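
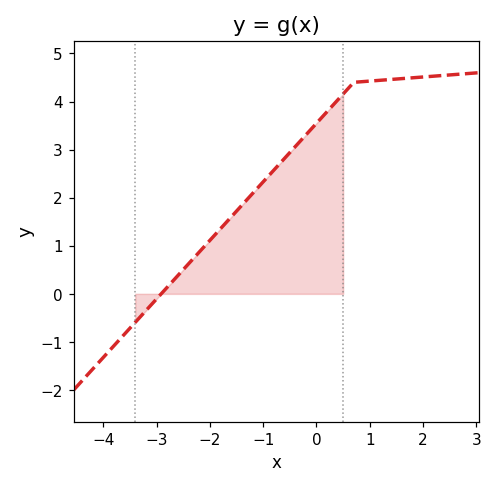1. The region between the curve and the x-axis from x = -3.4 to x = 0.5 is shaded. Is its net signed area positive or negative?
positive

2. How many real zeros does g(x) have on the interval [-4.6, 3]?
1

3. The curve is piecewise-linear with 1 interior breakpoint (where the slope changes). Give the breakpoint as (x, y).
(0.7, 4.4)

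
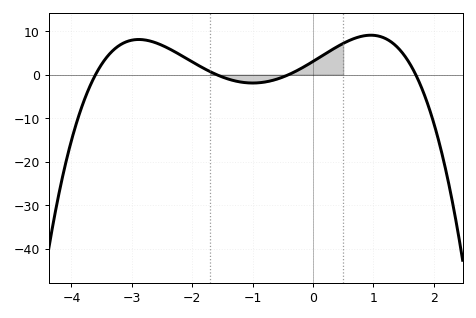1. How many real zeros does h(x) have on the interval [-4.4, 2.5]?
4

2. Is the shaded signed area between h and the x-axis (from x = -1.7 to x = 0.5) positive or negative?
positive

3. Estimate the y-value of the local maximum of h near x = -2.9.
8.06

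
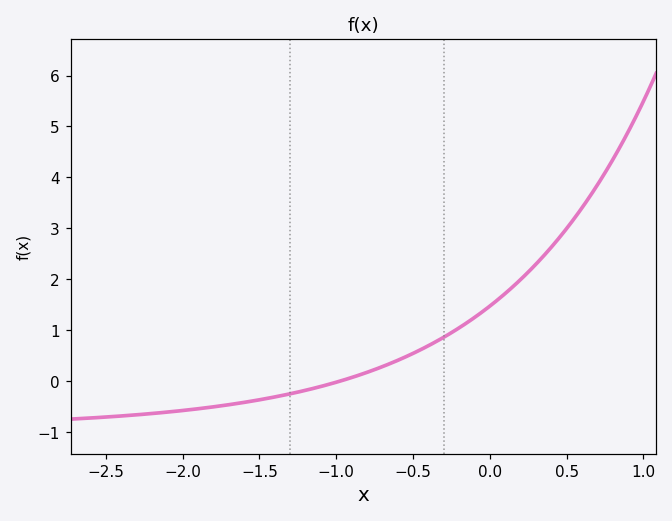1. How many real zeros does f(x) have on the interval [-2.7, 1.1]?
1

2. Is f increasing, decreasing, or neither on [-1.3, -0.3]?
increasing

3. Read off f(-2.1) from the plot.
-0.6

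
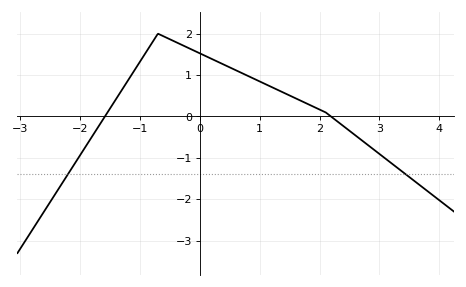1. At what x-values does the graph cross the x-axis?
-1.6, 2.2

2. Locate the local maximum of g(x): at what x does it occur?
-0.7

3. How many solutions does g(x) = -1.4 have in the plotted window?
2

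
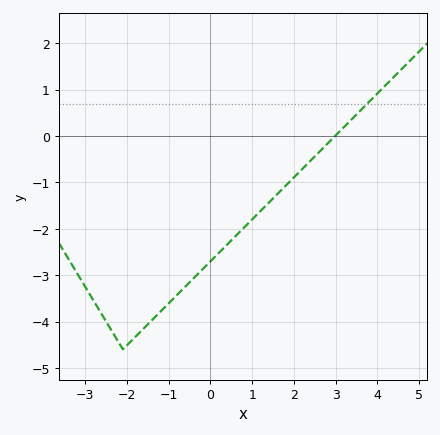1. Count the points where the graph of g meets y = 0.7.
1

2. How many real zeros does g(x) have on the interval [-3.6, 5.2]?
1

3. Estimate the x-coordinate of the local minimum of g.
-2.1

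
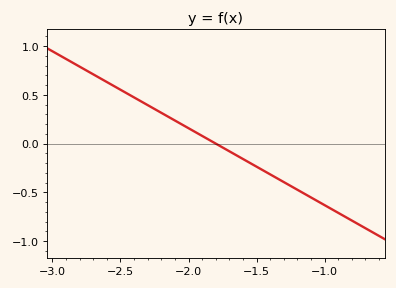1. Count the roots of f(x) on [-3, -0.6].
1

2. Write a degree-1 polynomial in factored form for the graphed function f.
y = -0.79(x + 1.8)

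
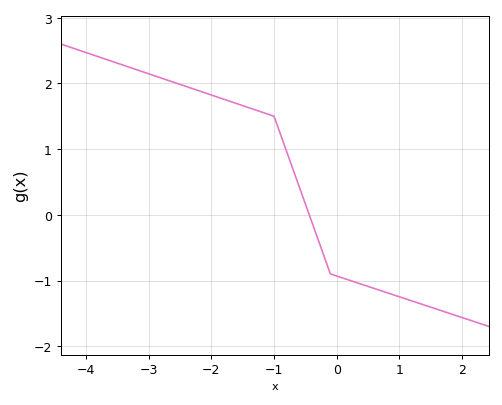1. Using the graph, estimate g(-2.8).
2.1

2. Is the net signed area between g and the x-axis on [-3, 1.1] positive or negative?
positive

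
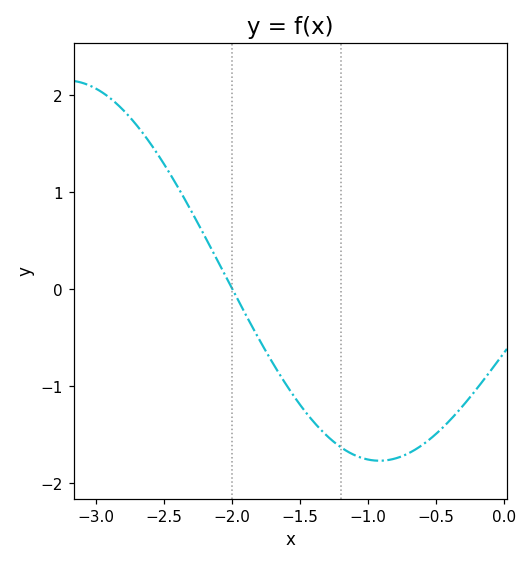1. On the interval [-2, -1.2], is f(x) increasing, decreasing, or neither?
decreasing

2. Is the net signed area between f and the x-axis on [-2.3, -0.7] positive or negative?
negative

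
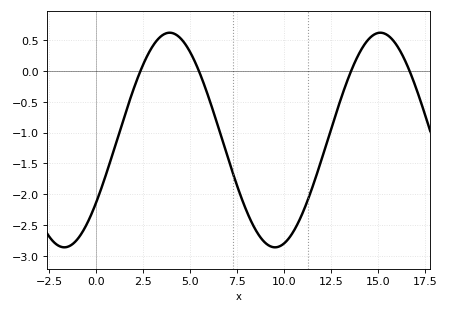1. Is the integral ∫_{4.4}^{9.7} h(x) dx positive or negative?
negative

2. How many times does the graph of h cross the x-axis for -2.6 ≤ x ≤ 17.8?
4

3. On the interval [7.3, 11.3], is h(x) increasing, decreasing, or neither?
neither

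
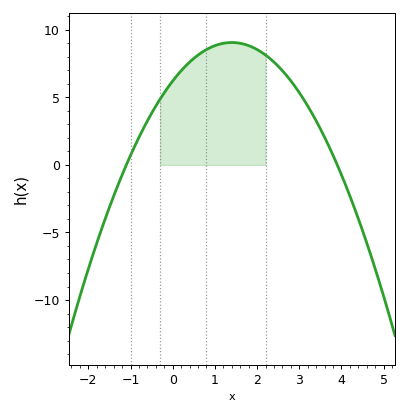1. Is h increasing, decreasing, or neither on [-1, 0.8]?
increasing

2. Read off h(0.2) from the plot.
6.97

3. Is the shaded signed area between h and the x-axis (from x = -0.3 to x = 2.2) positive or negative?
positive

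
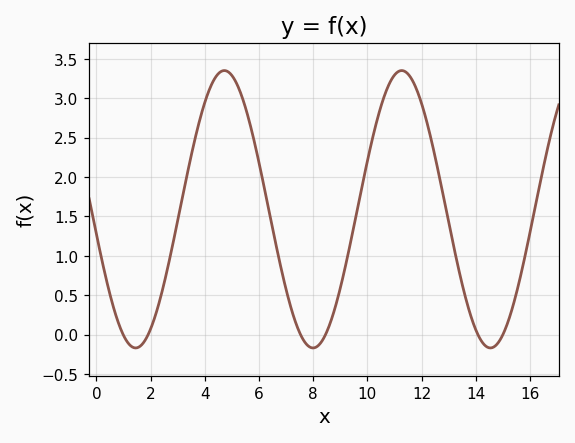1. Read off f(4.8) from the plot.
3.34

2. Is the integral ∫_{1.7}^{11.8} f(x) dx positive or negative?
positive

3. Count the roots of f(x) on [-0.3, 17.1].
6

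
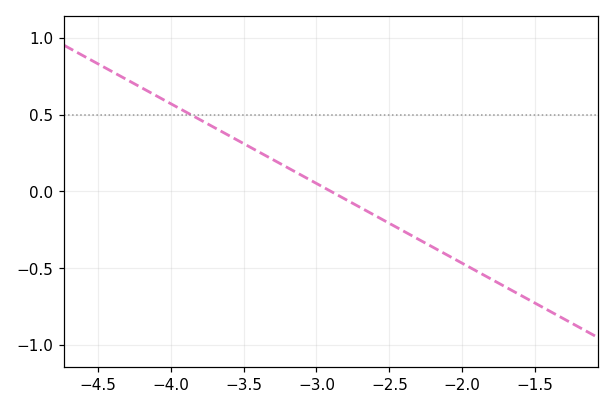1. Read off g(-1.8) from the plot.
-0.55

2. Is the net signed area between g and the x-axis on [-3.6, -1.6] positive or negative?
negative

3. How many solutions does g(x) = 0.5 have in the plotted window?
1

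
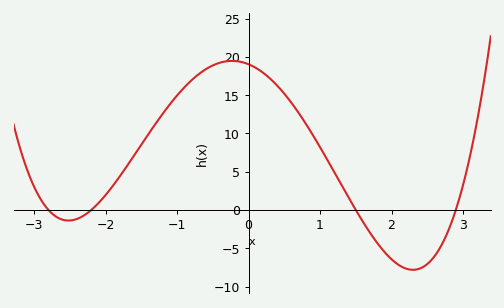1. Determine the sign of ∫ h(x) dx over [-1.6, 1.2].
positive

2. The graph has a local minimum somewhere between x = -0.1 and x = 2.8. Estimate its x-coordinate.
2.3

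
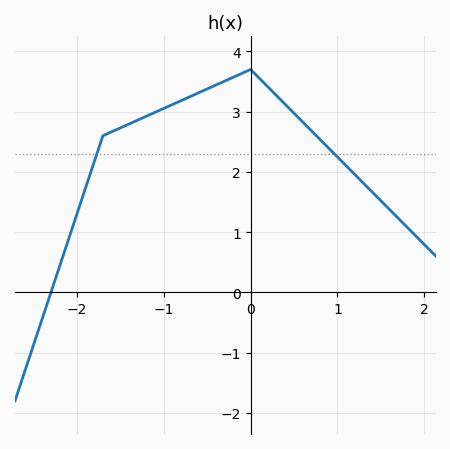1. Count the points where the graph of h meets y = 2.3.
2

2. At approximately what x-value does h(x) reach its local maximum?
-0.001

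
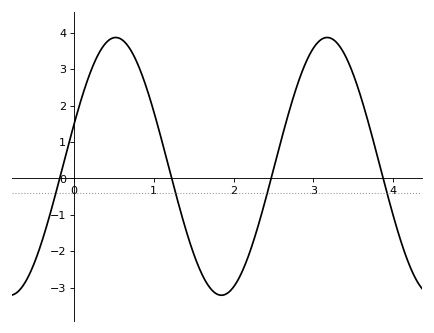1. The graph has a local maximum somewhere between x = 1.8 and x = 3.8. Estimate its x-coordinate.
3.18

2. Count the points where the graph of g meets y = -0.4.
4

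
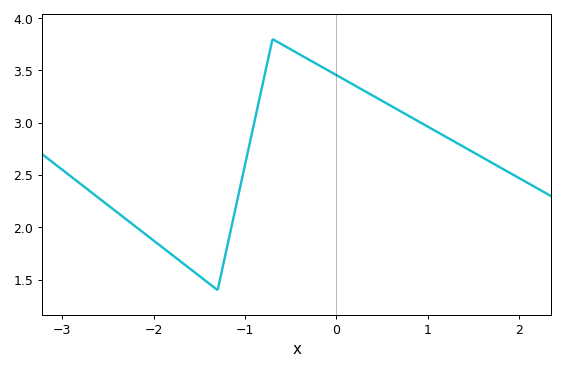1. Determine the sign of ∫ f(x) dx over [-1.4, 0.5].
positive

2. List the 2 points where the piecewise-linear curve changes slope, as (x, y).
(-1.3, 1.4); (-0.7, 3.8)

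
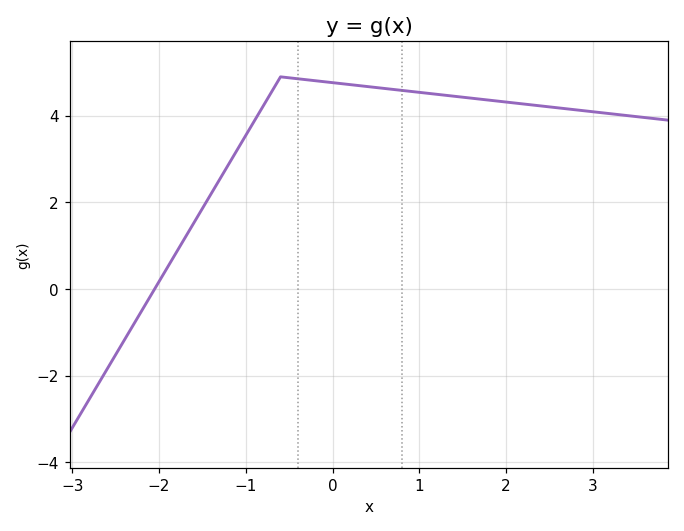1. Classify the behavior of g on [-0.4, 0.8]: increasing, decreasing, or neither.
decreasing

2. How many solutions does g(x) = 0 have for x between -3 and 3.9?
1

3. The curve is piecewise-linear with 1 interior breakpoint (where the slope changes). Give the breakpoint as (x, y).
(-0.6, 4.9)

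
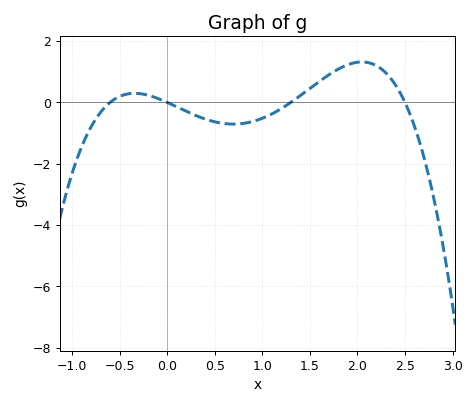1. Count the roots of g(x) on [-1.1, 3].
4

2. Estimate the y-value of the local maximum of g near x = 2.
1.32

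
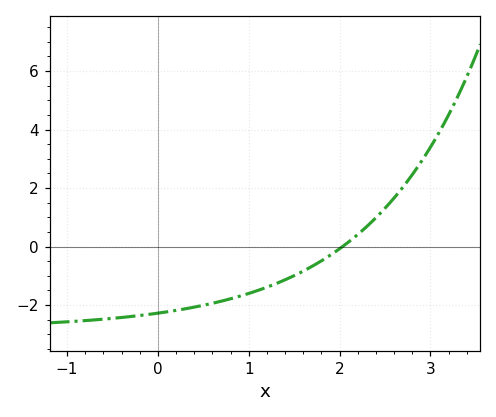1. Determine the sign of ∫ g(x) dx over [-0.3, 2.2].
negative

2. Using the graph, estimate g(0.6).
-1.94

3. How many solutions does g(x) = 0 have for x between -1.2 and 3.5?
1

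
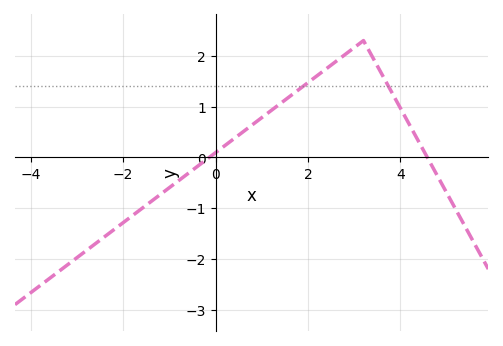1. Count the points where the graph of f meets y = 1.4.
2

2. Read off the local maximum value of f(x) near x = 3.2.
2.3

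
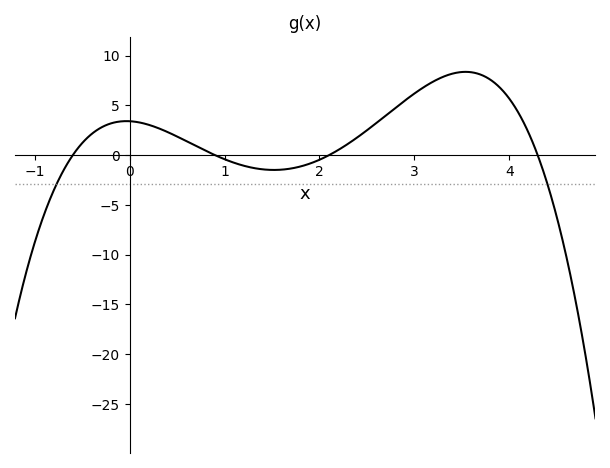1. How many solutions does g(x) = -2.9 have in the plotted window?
2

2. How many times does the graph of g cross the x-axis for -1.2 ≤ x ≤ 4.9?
4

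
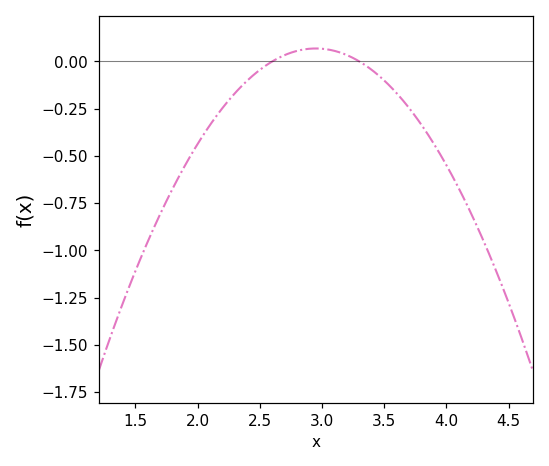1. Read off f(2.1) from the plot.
-0.34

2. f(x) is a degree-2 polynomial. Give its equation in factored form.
y = -0.56(x - 2.6)(x - 3.3)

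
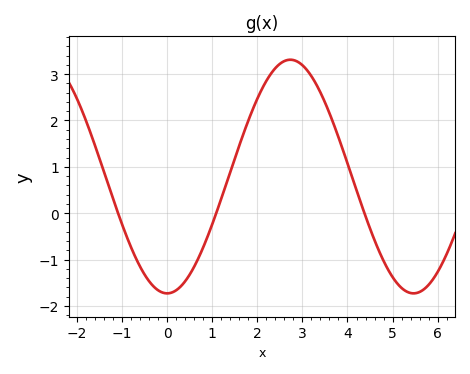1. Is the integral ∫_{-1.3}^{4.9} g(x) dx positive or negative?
positive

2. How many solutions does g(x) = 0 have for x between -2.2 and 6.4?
3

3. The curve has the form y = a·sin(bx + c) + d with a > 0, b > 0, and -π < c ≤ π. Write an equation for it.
y = 2.52sin(1.15x - 1.57) + 0.79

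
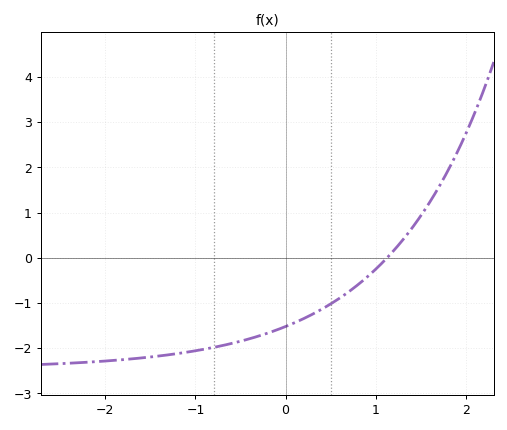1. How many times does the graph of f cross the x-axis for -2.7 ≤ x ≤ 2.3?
1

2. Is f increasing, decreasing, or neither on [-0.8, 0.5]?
increasing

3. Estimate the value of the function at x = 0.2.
-1.3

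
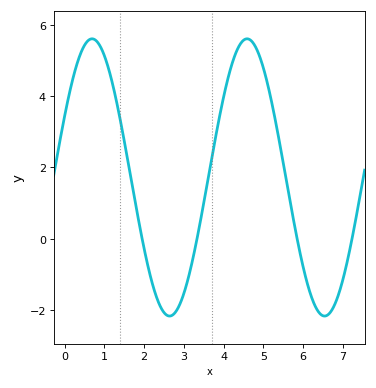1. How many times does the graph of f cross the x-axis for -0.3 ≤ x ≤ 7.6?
4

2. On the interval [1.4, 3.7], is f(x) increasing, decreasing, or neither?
neither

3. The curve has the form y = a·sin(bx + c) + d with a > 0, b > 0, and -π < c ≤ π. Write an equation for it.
y = 3.89sin(1.6x + 0.46) + 1.72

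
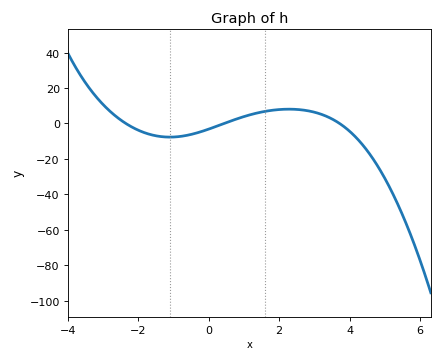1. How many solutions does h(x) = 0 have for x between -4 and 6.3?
3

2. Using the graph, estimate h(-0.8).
-8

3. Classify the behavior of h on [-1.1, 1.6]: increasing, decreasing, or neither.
increasing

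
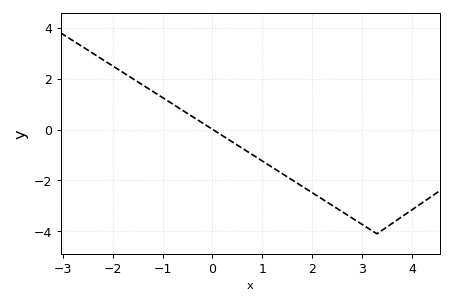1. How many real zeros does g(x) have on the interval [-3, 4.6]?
1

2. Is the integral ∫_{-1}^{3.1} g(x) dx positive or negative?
negative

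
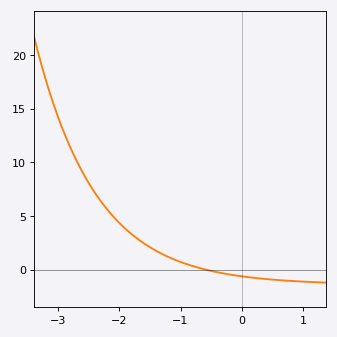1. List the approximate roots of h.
-0.578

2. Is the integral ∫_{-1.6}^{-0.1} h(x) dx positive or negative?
positive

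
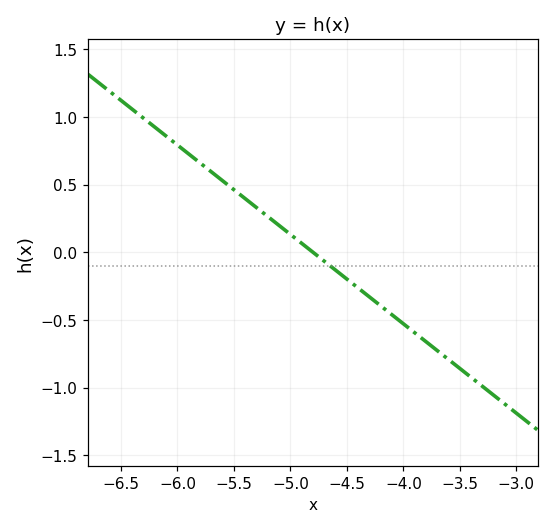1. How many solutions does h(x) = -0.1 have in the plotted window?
1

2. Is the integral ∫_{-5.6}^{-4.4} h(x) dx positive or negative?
positive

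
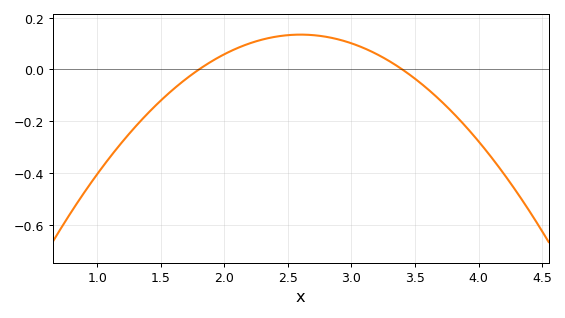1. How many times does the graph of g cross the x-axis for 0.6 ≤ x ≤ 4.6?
2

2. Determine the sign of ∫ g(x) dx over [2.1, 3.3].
positive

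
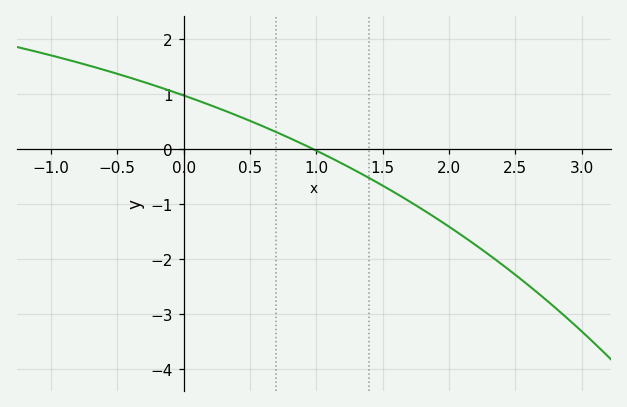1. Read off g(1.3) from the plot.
-0.392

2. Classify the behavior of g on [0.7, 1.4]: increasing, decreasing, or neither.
decreasing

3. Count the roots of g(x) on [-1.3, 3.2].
1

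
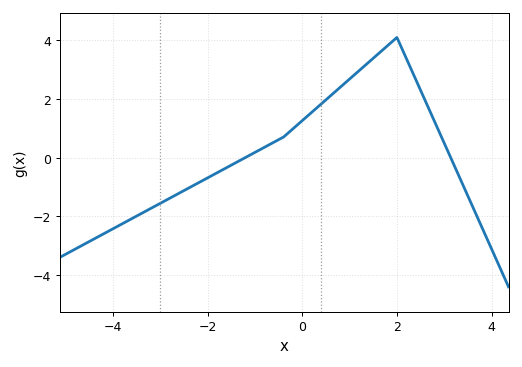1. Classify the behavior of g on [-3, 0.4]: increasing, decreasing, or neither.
increasing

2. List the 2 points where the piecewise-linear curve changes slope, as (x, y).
(-0.4, 0.7); (2, 4.1)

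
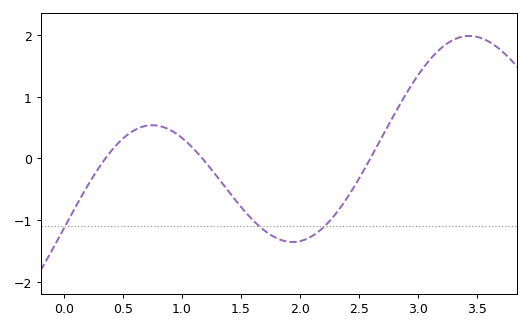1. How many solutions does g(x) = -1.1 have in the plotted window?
3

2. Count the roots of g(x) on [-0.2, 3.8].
3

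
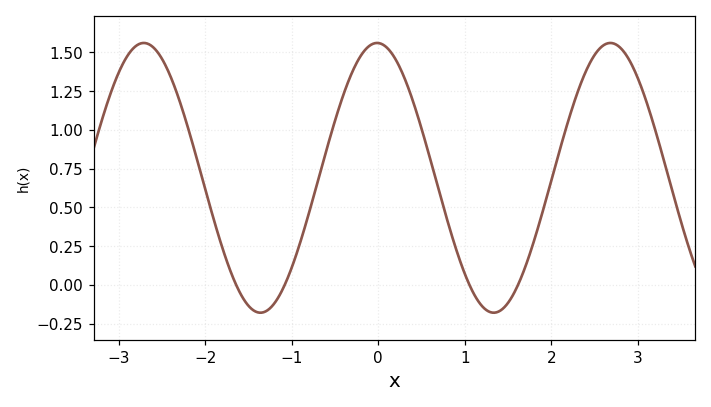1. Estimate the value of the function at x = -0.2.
1.48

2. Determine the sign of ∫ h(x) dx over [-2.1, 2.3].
positive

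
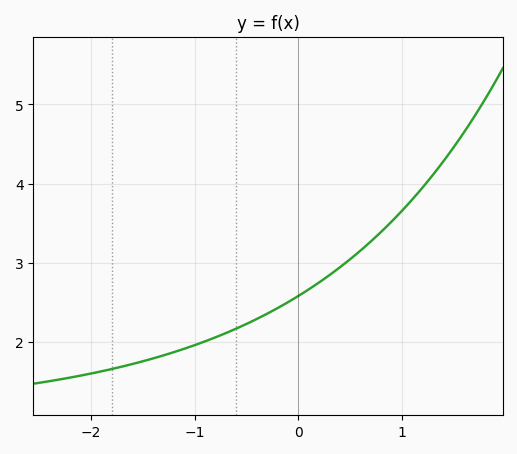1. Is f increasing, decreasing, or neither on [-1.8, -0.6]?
increasing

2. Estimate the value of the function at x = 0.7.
3.3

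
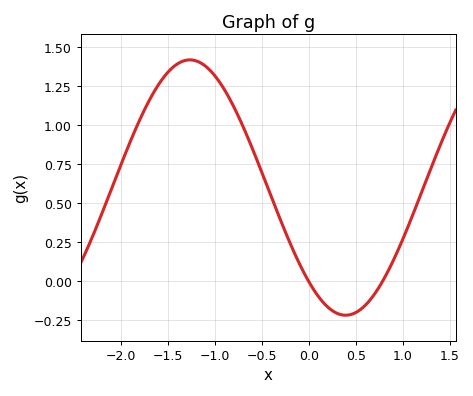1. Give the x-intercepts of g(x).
-0.004, 0.785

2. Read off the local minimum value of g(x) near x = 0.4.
-0.22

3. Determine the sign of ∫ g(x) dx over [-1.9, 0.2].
positive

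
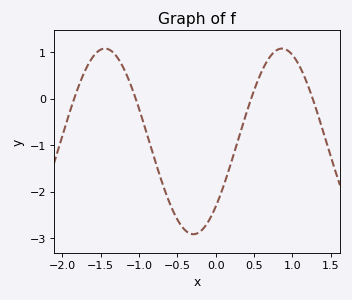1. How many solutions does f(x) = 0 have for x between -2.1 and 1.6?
4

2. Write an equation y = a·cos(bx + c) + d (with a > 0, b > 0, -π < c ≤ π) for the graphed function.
y = 2cos(2.7x - 2.4) - 0.92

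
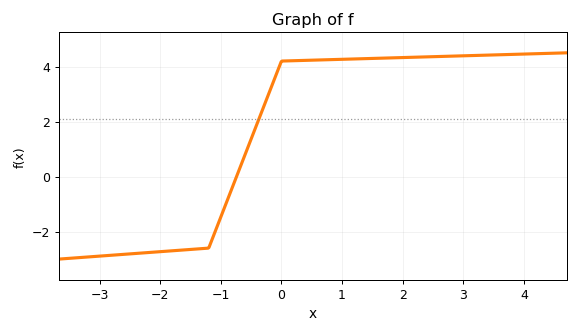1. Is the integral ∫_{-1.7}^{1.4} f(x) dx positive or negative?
positive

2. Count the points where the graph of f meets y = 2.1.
1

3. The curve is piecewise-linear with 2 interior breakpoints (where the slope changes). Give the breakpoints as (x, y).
(-1.2, -2.6); (0, 4.2)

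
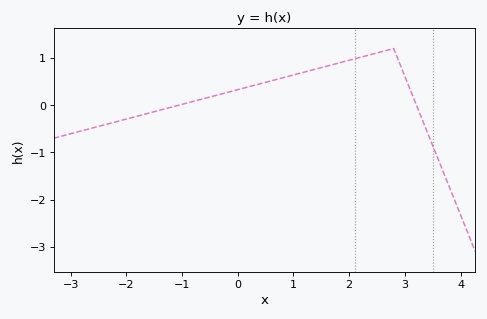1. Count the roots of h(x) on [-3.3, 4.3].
2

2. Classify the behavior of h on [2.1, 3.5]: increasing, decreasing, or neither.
neither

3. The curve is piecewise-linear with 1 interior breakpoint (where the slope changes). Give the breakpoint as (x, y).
(2.8, 1.2)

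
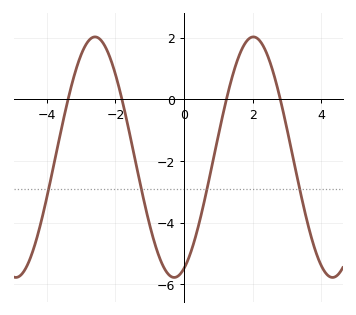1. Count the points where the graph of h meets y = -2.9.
4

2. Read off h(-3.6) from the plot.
-1.08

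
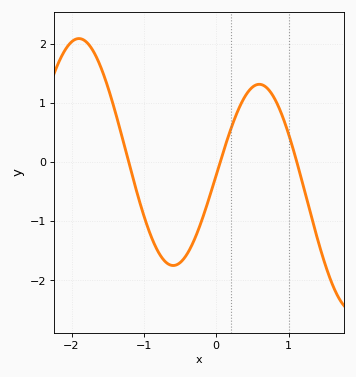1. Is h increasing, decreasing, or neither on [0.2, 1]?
neither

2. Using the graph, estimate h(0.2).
0.6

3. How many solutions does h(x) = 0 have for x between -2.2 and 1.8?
3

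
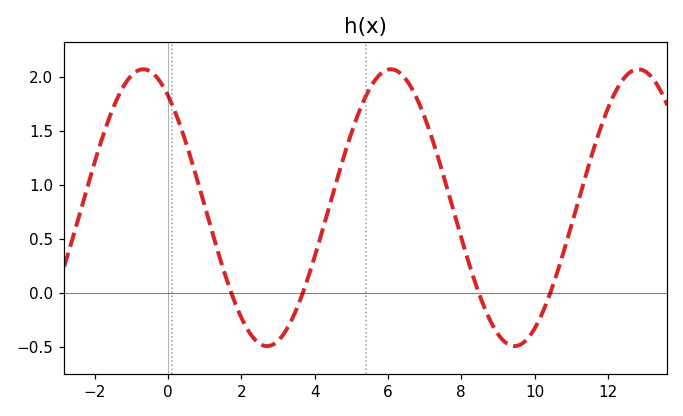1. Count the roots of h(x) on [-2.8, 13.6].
4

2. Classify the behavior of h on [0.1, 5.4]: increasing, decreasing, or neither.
neither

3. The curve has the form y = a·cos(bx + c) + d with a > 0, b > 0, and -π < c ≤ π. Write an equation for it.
y = 1.28cos(0.93x + 0.632) + 0.79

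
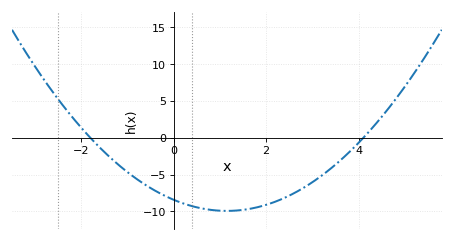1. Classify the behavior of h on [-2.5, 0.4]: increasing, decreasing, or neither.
decreasing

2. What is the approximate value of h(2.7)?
-7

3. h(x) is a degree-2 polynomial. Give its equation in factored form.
y = 1.14(x + 1.8)(x - 4.1)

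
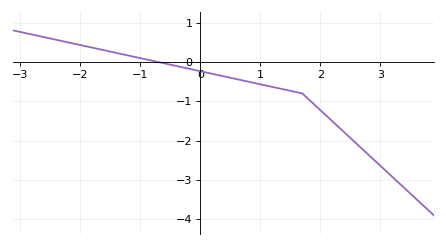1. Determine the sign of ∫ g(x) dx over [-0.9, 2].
negative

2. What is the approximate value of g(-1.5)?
0.264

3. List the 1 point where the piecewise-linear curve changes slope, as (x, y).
(1.7, -0.8)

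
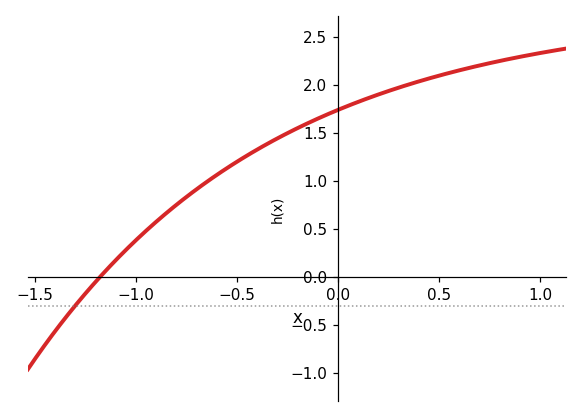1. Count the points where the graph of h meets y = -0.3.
1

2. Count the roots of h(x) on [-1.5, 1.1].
1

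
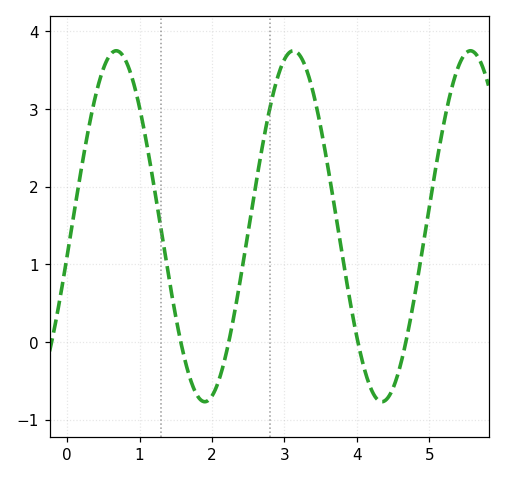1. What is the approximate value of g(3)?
3.64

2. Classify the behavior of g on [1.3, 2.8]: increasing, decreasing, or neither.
neither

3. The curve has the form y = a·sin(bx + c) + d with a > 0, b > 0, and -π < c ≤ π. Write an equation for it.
y = 2.26sin(2.57x - 0.17) + 1.49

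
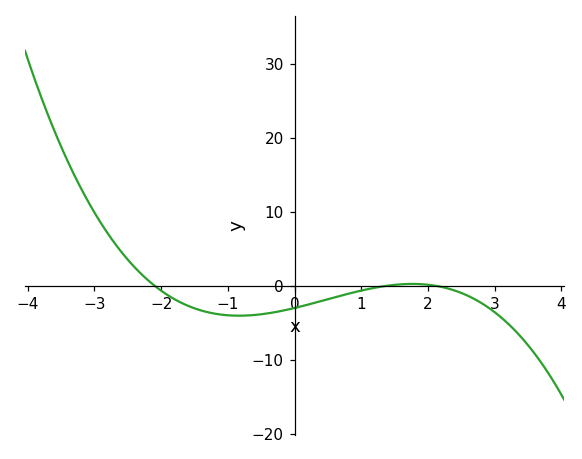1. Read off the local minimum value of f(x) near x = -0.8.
-4.07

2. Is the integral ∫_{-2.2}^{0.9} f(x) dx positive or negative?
negative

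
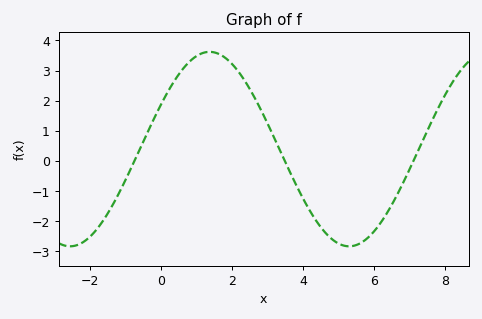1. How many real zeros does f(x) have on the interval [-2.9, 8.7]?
3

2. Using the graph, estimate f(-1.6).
-1.9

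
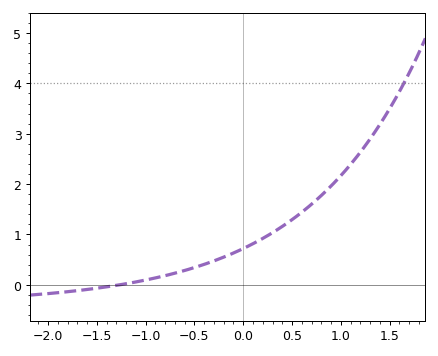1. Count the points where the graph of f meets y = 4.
1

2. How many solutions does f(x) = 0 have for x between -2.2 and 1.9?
1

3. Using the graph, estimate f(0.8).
1.77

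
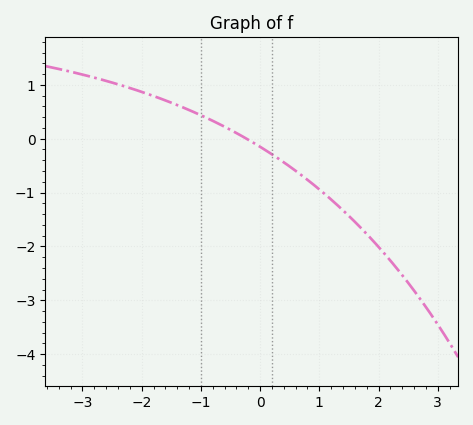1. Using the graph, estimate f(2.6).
-2.82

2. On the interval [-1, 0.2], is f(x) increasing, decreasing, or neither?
decreasing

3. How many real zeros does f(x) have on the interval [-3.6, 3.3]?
1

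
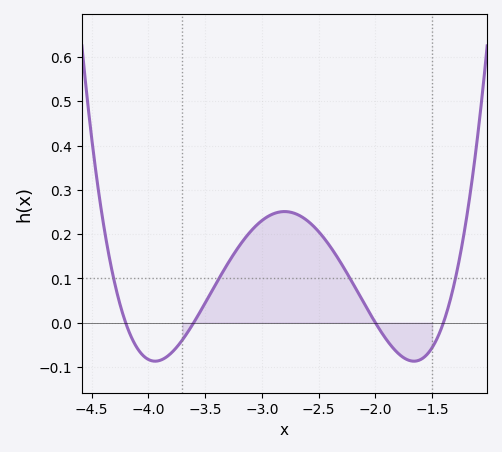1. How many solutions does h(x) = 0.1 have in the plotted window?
4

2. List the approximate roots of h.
-4.2, -3.6, -2, -1.4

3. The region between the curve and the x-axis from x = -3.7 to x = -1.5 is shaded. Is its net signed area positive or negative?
positive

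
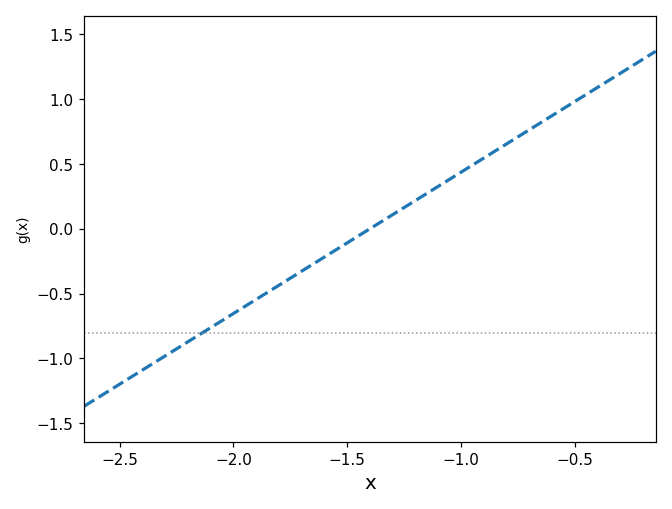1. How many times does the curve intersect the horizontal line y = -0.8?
1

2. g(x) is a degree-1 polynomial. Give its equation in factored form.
y = 1.09(x + 1.4)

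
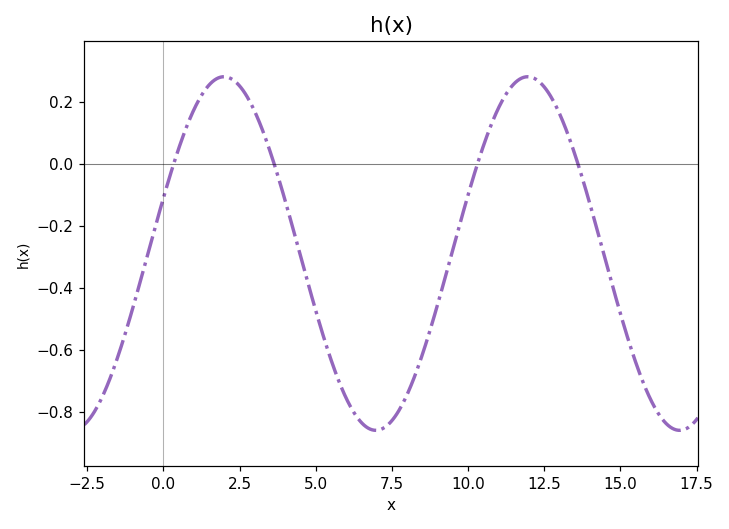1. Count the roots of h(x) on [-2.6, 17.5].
4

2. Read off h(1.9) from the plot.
0.279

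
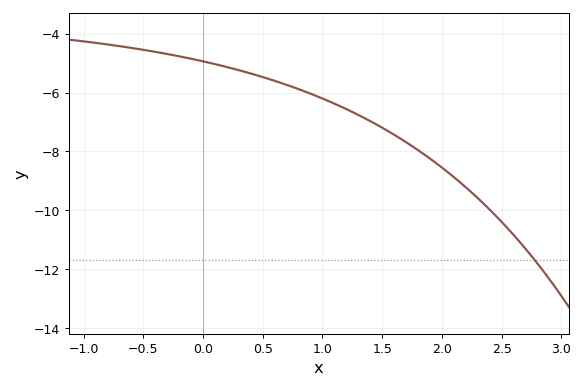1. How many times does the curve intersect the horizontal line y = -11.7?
1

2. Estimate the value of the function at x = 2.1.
-8.8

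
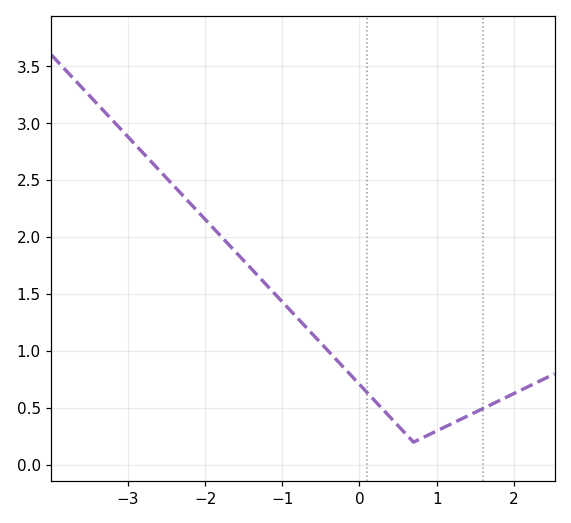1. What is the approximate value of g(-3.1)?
2.95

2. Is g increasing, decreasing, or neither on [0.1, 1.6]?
neither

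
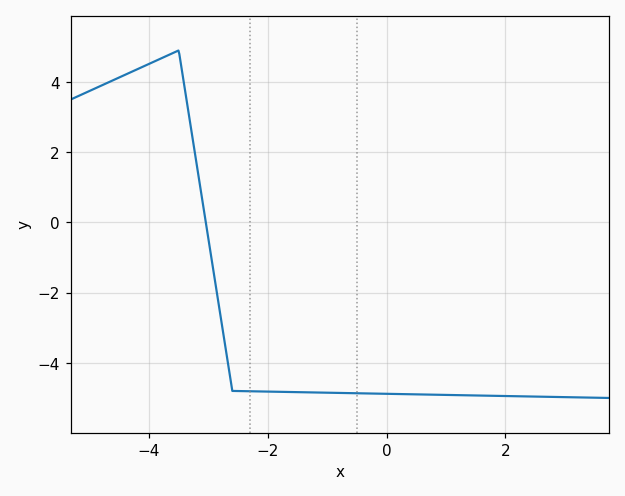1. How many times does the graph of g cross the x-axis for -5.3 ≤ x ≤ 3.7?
1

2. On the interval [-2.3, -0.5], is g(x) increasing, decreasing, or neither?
decreasing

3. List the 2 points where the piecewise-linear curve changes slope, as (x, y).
(-3.5, 4.9); (-2.6, -4.8)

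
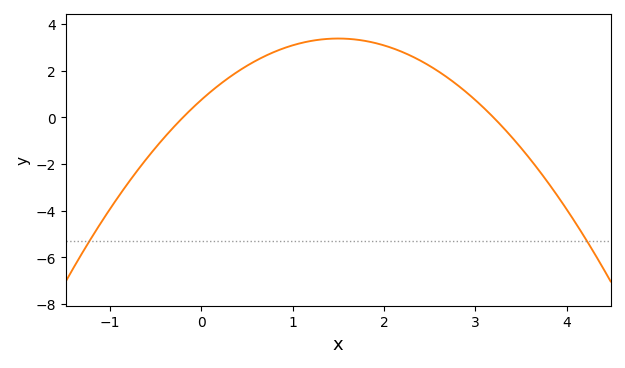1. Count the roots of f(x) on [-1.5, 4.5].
2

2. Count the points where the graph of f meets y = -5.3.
2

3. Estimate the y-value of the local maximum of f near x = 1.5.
3.38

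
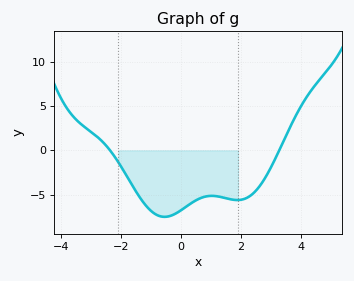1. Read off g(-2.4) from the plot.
0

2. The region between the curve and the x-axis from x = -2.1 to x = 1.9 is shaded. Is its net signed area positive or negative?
negative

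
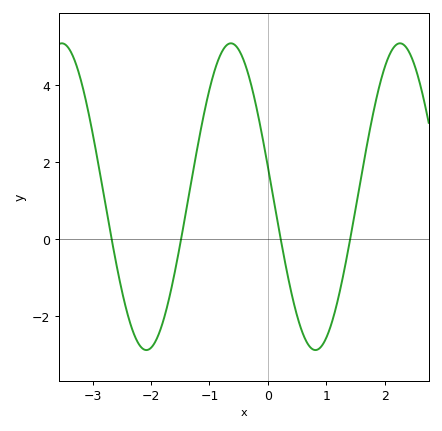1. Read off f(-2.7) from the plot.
0.2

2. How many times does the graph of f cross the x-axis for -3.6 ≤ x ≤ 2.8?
4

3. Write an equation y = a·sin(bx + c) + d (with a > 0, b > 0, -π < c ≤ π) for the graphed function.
y = 3.97sin(2.2x + 2.9) + 1.1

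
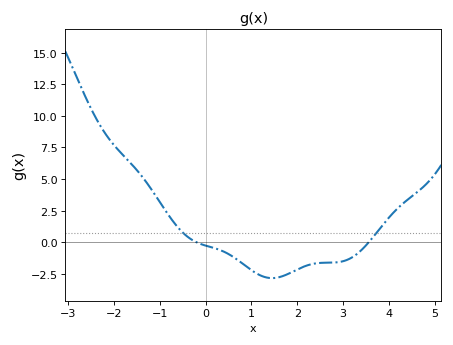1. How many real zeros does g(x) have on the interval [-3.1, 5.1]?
2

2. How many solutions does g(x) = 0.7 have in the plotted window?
2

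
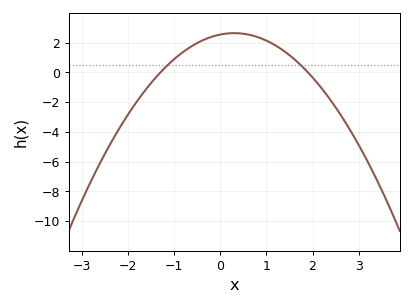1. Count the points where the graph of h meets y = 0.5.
2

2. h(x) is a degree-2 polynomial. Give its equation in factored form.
y = -1.03(x + 1.3)(x - 1.9)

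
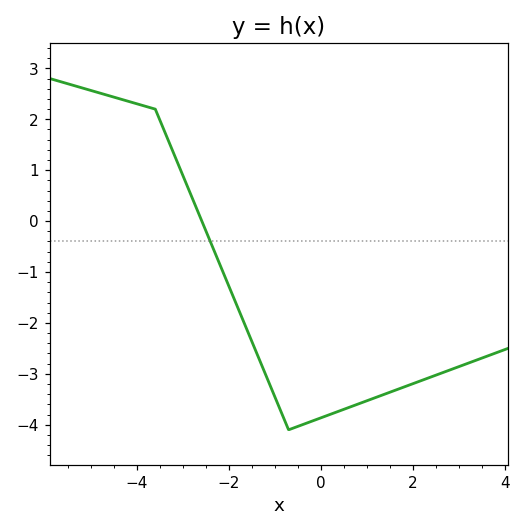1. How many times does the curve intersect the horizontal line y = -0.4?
1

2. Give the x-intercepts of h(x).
-2.59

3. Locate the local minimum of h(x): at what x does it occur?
-0.696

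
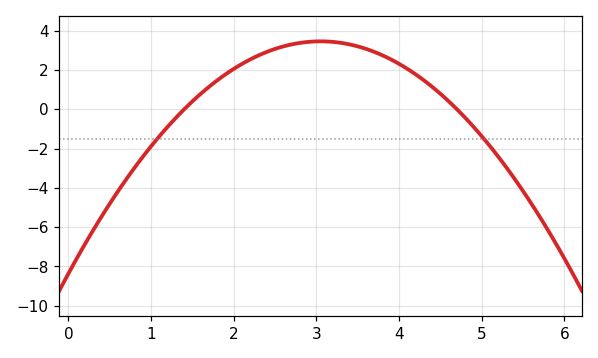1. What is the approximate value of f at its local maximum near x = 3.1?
3.46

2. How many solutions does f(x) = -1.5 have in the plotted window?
2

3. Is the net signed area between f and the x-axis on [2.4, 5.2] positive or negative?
positive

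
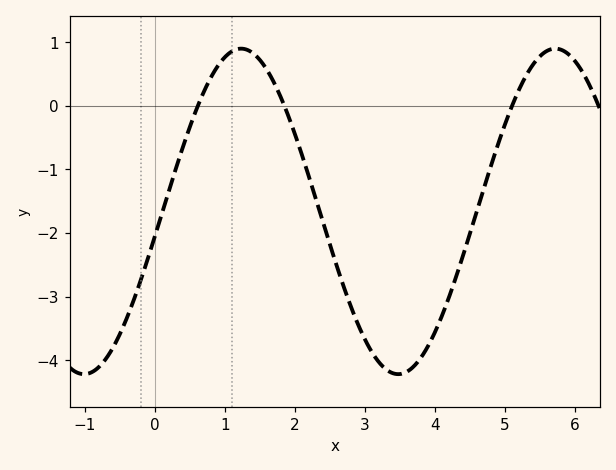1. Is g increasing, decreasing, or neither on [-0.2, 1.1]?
increasing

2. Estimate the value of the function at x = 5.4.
0.652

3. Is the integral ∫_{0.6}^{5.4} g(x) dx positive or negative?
negative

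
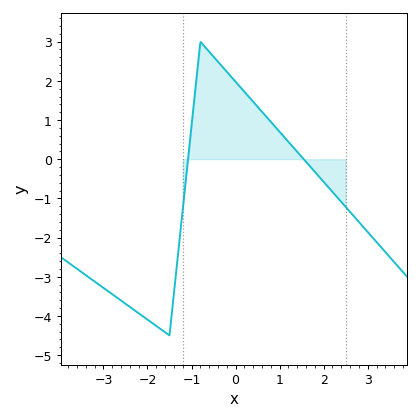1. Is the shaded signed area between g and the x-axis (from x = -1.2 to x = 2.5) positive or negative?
positive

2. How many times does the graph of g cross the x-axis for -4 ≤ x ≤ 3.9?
2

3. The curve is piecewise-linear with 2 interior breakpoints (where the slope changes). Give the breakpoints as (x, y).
(-1.5, -4.5); (-0.8, 3)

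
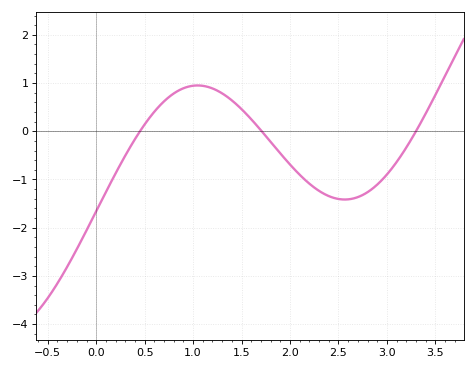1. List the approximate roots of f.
0.5, 1.7, 3.3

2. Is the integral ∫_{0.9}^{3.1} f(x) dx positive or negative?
negative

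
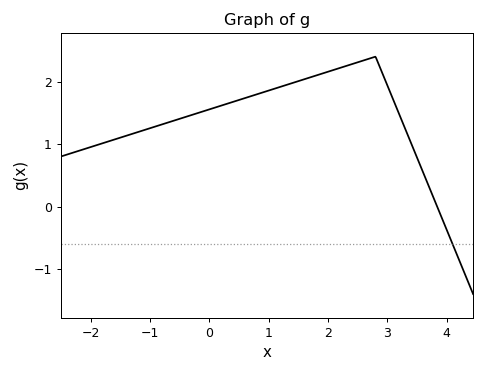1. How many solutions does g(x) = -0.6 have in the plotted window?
1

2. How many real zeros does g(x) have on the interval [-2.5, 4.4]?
1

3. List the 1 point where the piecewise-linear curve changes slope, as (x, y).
(2.8, 2.4)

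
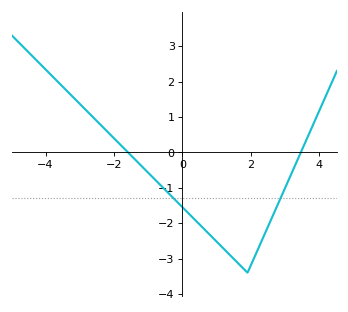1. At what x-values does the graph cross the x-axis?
-1.59, 3.46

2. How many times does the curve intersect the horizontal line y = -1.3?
2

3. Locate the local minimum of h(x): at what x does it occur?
1.9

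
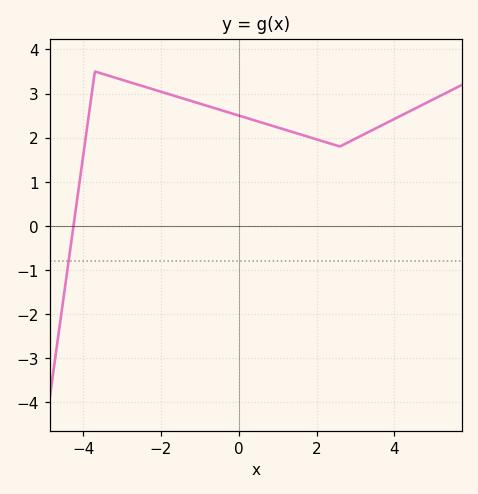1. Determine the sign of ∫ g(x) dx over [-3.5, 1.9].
positive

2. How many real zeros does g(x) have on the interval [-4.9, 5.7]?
1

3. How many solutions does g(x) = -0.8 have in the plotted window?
1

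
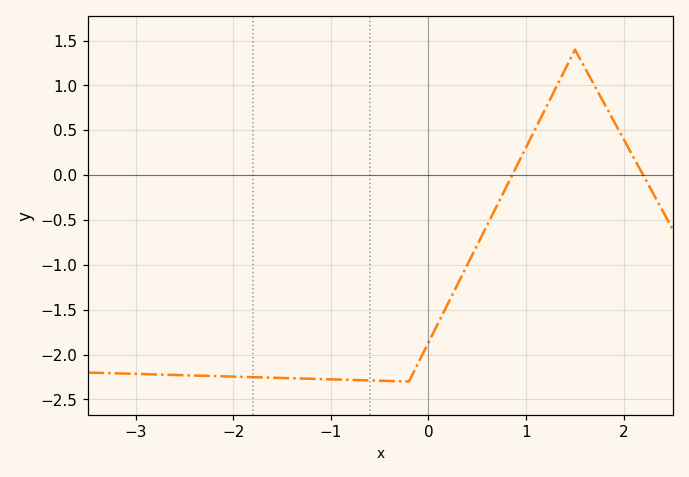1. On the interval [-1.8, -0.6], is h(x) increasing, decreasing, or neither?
decreasing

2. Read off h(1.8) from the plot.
0.8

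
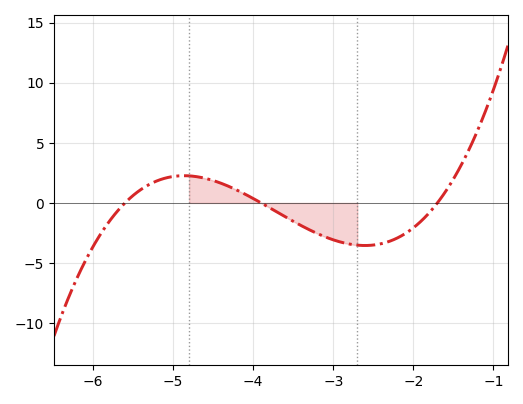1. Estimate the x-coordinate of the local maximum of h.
-4.9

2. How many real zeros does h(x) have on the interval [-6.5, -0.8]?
3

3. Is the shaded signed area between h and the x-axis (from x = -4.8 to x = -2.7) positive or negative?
negative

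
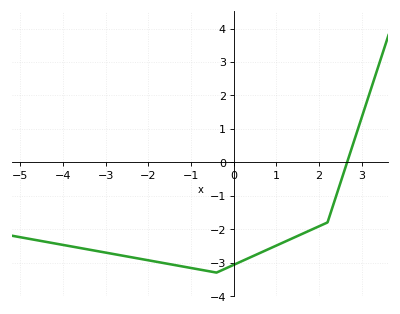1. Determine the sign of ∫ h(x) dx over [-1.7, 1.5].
negative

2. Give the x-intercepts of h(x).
2.66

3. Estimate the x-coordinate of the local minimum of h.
-0.402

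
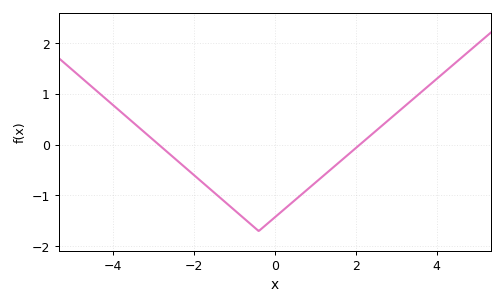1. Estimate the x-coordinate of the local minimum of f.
-0.399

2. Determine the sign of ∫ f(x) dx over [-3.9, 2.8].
negative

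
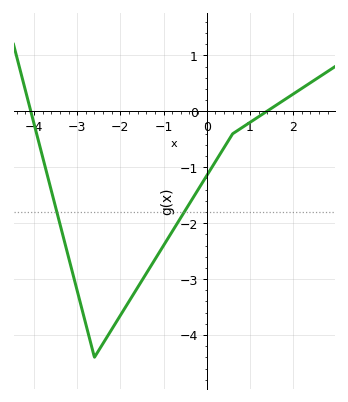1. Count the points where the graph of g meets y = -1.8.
2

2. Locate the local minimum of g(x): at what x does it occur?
-2.6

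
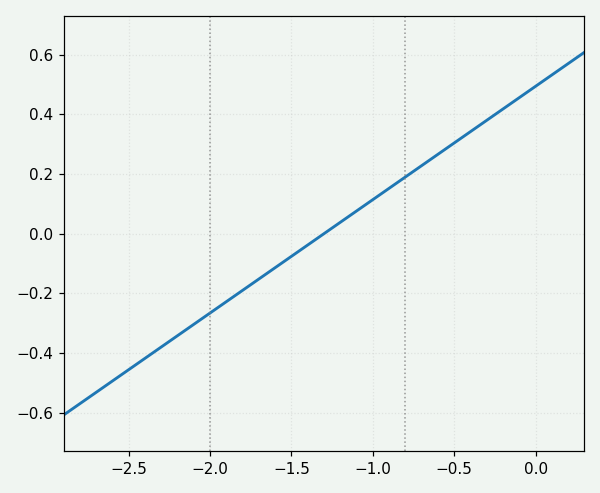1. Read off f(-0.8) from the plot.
0.2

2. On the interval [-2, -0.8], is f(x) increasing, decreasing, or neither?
increasing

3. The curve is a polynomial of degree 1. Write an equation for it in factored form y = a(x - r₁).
y = 0.38(x + 1.3)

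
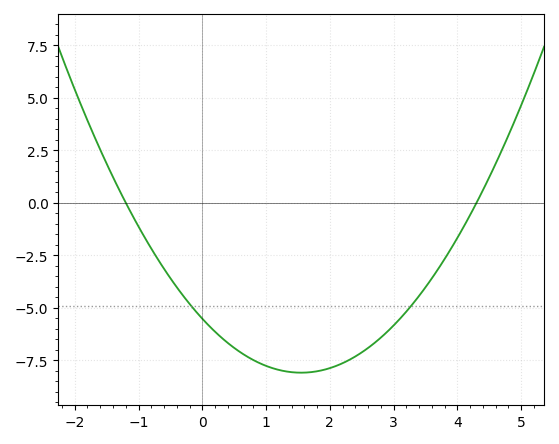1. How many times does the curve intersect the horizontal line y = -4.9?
2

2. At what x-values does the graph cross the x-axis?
-1.2, 4.3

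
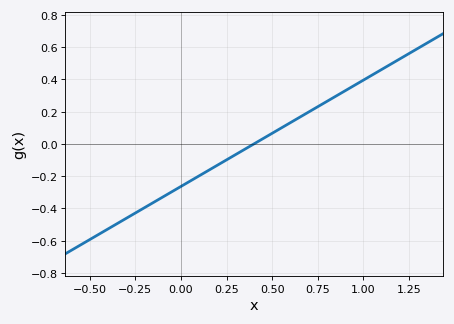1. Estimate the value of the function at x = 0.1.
-0.2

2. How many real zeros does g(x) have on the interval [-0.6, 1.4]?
1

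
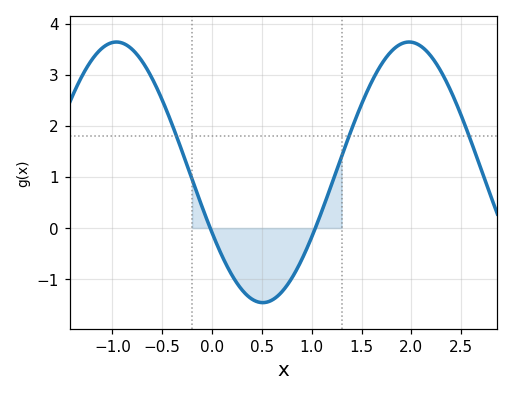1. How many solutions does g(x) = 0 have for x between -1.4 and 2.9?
2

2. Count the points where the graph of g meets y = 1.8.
3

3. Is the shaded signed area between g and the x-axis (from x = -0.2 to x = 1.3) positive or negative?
negative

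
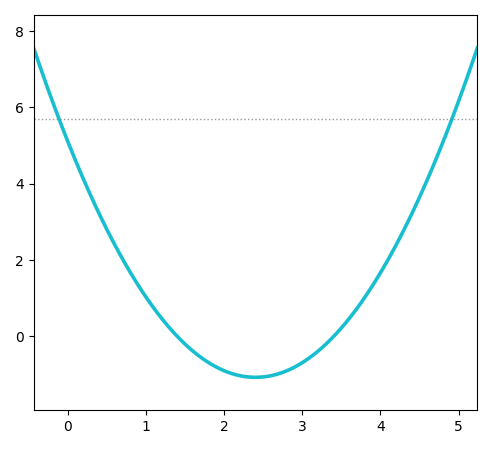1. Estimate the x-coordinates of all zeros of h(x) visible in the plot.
1.4, 3.4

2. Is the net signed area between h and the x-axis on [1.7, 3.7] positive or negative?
negative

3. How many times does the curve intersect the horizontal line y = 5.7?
2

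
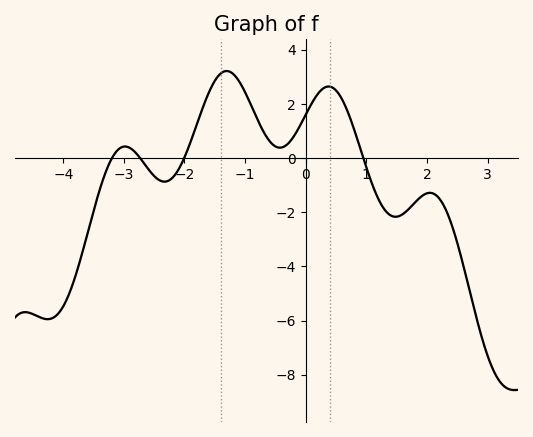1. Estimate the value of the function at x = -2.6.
-0.399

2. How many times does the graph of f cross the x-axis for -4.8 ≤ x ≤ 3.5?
4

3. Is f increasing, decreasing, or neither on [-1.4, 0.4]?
neither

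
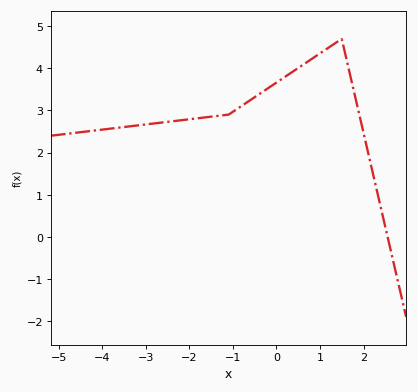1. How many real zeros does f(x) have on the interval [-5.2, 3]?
1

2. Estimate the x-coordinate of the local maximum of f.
1.4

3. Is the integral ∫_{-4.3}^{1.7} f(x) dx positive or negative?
positive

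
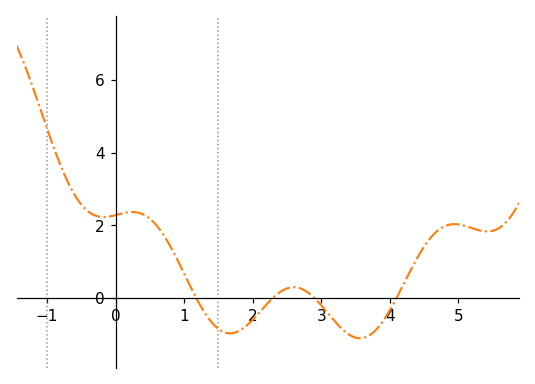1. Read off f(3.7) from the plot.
-1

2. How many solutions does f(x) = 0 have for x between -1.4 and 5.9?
4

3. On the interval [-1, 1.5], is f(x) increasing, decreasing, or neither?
neither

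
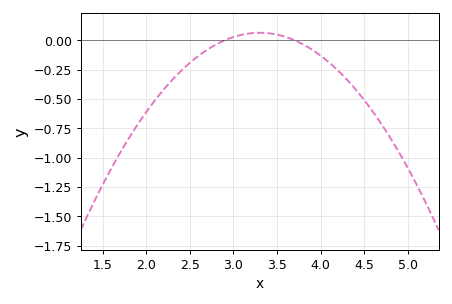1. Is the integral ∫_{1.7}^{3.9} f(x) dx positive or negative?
negative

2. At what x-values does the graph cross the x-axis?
2.9, 3.7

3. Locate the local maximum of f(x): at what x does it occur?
3.3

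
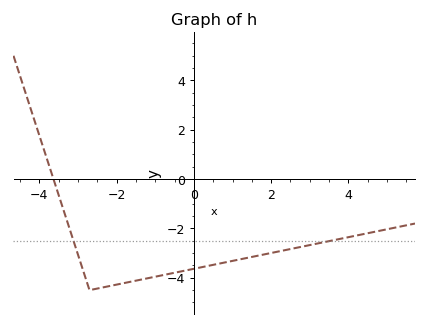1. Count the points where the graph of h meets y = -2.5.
2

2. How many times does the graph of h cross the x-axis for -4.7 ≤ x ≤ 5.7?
1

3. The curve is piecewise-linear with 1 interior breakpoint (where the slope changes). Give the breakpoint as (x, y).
(-2.7, -4.5)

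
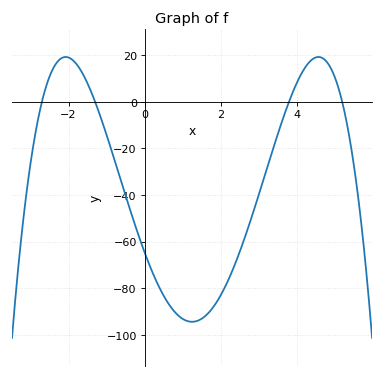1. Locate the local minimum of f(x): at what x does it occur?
1.25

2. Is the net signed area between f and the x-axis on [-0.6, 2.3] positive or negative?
negative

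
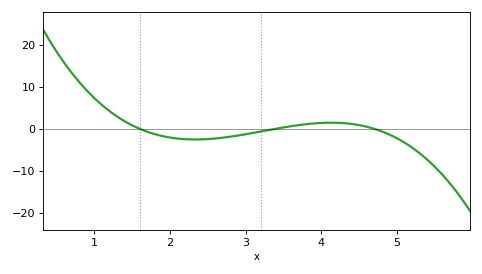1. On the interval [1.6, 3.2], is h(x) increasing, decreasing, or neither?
neither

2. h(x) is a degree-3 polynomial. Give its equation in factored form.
y = -1.38(x - 1.6)(x - 3.4)(x - 4.7)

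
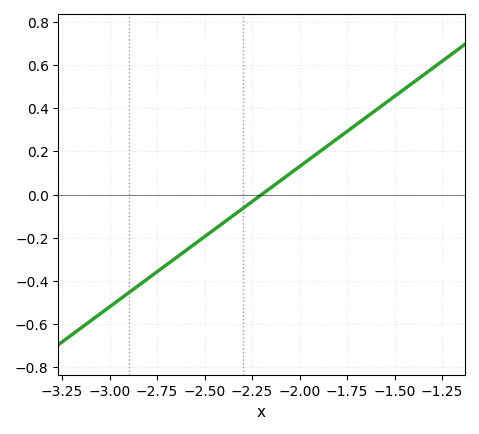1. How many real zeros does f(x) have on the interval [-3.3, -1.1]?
1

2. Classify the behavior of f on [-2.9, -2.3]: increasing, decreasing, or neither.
increasing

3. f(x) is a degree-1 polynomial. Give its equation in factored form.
y = 0.65(x + 2.2)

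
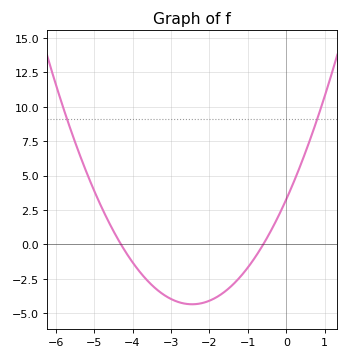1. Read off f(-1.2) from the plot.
-2.5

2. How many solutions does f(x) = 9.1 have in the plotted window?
2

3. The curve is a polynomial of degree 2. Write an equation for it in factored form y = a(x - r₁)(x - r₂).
y = 1.27(x + 4.3)(x + 0.6)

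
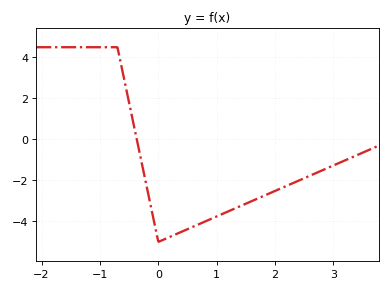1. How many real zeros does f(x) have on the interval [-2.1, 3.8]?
1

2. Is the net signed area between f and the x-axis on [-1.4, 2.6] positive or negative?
negative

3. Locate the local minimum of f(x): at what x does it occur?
0.002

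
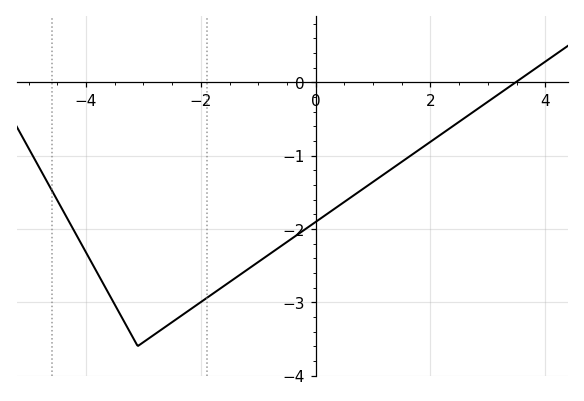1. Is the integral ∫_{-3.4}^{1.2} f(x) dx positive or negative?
negative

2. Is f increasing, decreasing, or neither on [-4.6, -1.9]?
neither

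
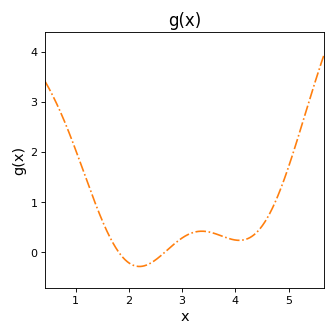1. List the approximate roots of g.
1.81, 2.68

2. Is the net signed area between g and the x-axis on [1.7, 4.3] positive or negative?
positive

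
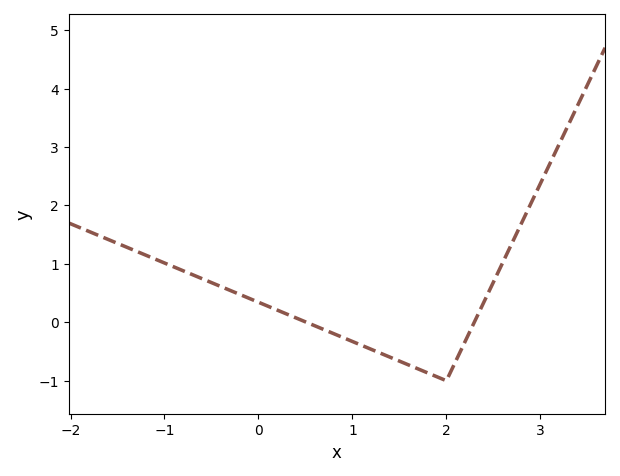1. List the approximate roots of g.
0.512, 2.3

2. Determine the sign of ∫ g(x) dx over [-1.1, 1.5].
positive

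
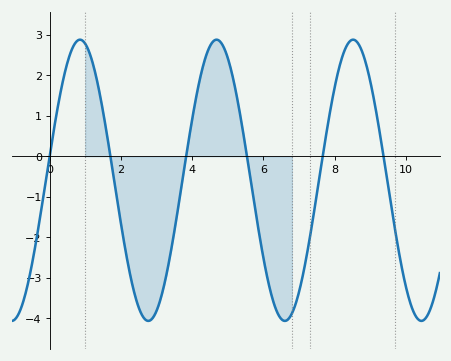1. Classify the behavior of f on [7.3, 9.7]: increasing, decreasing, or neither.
neither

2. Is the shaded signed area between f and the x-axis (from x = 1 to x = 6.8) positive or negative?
negative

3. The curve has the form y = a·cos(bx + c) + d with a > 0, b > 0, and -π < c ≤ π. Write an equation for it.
y = 3.47cos(1.6x - 1.4) - 0.59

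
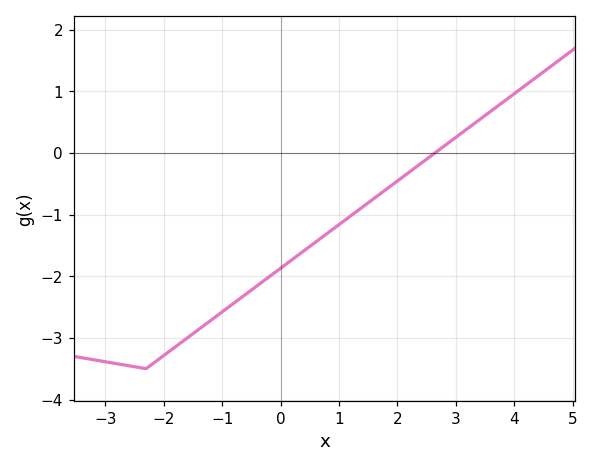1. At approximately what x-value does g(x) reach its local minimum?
-2.3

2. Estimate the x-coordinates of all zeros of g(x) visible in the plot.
2.64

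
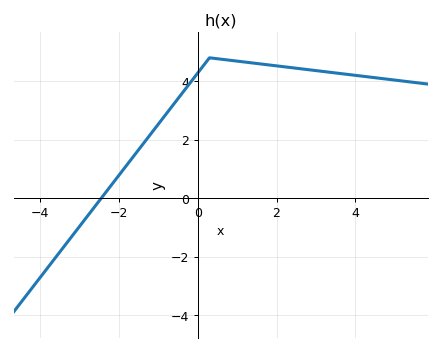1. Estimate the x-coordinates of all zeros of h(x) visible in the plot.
-2.4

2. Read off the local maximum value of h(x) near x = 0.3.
4.8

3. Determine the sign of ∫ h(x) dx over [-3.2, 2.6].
positive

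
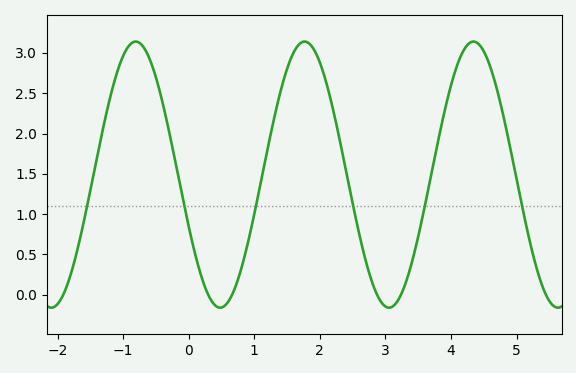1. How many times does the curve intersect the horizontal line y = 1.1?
6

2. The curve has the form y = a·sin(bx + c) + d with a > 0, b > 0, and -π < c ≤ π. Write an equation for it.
y = 1.65sin(2.44x - 2.74) + 1.49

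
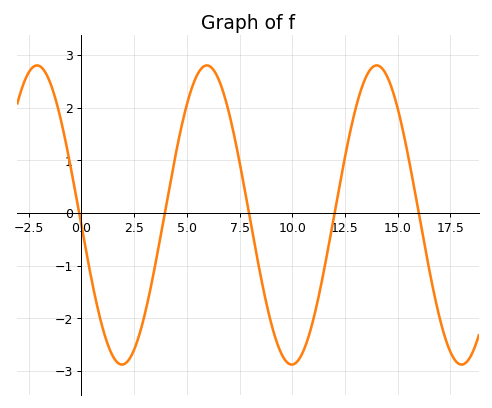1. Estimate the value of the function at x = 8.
-0.1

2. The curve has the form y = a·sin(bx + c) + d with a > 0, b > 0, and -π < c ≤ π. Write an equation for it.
y = 2.84sin(0.78x - 3.1) - 0.04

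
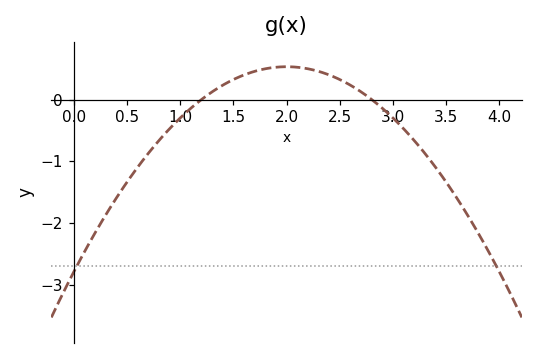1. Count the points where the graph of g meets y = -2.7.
2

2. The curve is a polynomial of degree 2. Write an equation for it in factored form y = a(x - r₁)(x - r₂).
y = -0.83(x - 1.2)(x - 2.8)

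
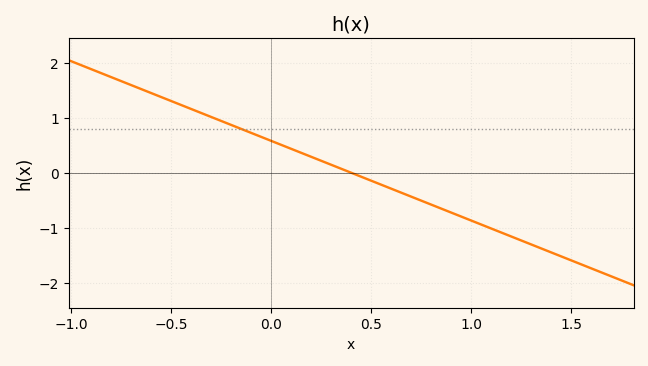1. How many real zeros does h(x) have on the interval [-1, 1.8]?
1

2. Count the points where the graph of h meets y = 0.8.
1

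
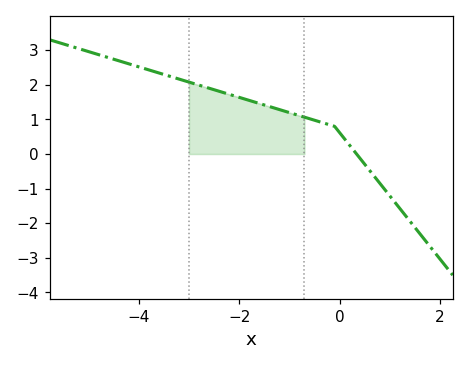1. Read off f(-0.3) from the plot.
0.9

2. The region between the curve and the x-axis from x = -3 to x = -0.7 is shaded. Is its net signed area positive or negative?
positive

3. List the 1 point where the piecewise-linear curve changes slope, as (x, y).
(-0.1, 0.8)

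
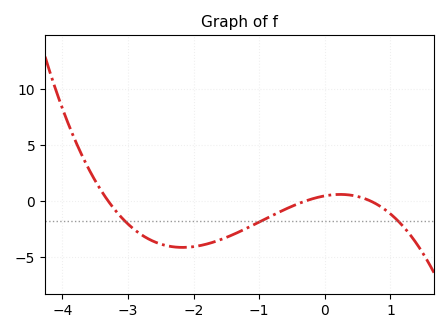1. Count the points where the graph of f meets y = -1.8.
3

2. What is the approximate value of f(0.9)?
-0.685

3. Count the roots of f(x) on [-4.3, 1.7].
3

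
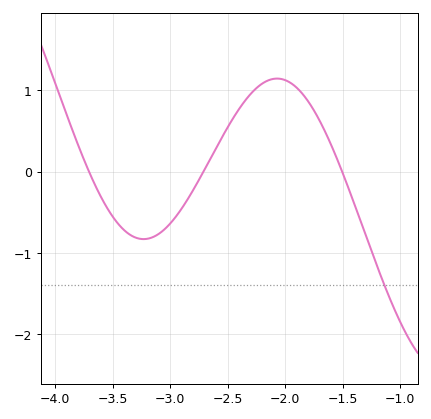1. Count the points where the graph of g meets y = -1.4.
1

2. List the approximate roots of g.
-3.7, -2.7, -1.5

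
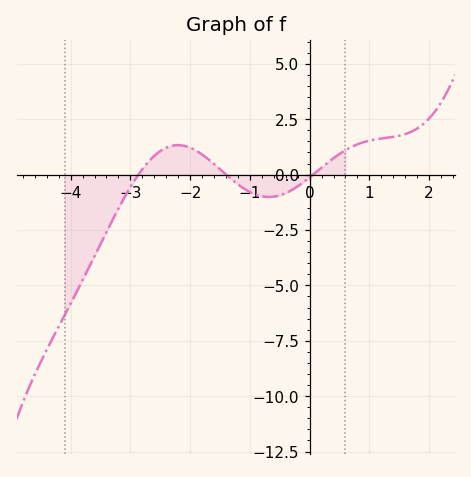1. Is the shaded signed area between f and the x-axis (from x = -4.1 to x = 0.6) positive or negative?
negative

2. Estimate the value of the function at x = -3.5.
-3.2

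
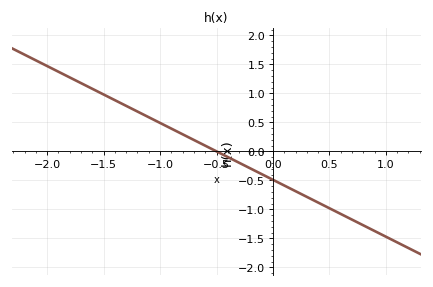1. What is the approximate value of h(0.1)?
-0.588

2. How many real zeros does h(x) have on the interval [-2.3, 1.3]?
1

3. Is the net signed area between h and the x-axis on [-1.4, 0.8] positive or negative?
negative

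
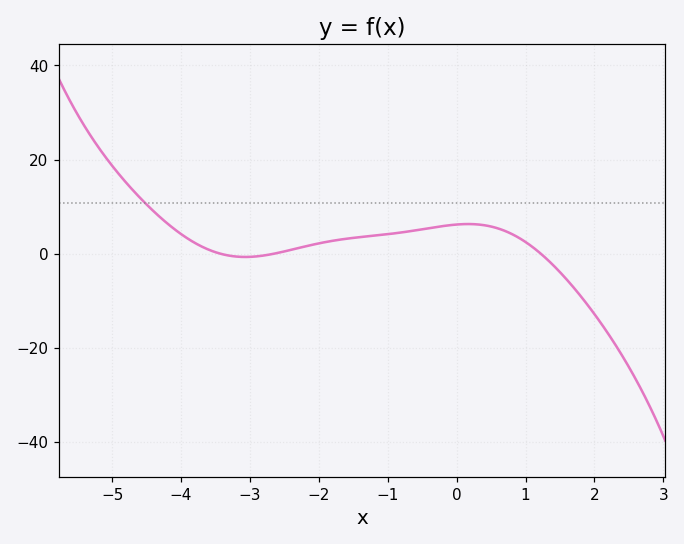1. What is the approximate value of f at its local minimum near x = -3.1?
-0.705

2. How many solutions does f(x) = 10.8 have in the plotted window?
1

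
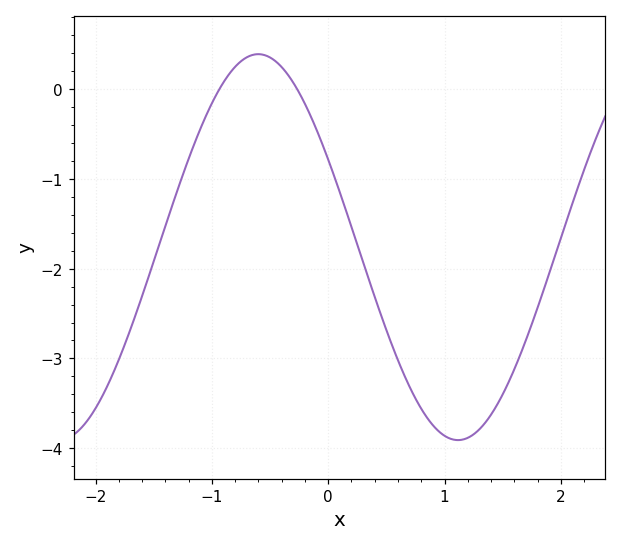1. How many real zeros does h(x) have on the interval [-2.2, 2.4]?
2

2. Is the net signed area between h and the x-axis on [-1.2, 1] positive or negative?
negative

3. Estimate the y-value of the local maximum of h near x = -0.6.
0.4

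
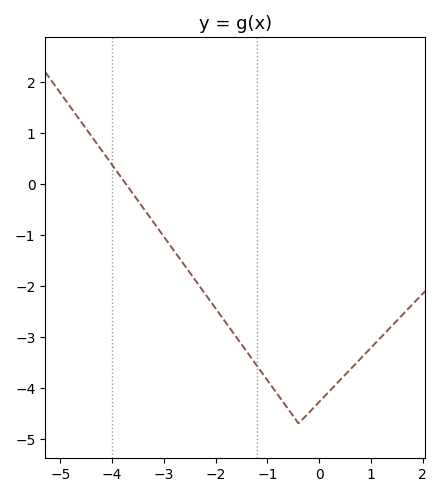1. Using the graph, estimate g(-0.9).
-4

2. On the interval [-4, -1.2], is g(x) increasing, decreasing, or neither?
decreasing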